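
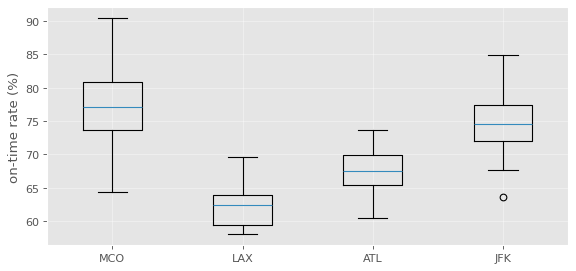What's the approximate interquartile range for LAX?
Q3 ≈ 64, Q1 ≈ 60; IQR ≈ 4.

≈ 4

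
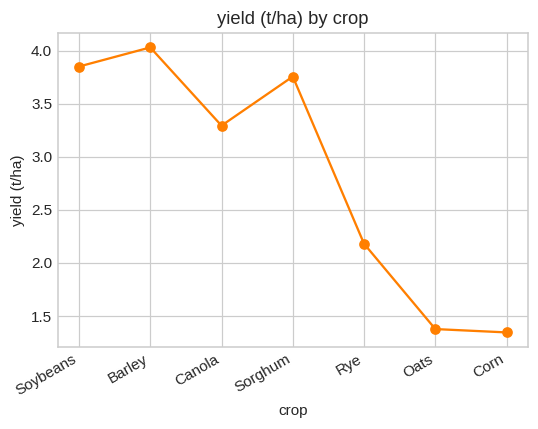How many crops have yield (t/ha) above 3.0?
4

Above 3.0: Soybeans, Barley, Canola, Sorghum.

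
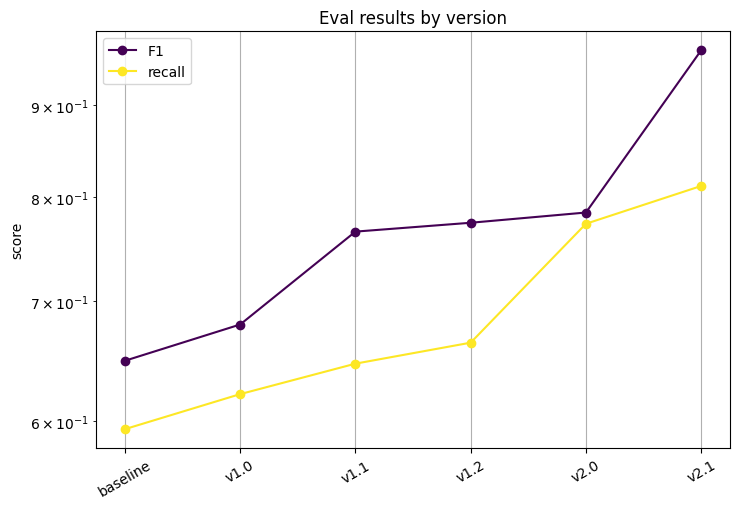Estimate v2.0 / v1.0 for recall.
≈ 1.25×

v2.0 ≈ 0.75, v1.0 ≈ 0.60; 0.75/0.60 ≈ 1.25.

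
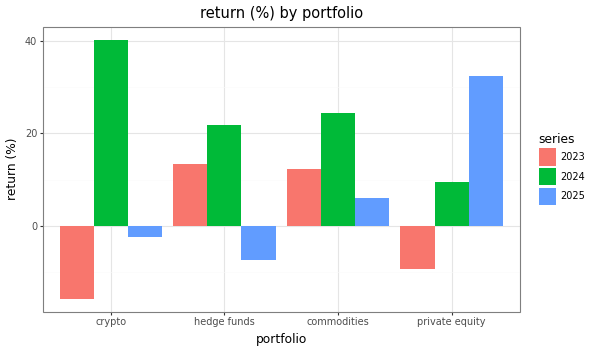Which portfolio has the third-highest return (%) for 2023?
Top 4 for 2023: hedge funds ≈ 15, commodities ≈ 10, private equity ≈ -10, crypto ≈ -15.

private equity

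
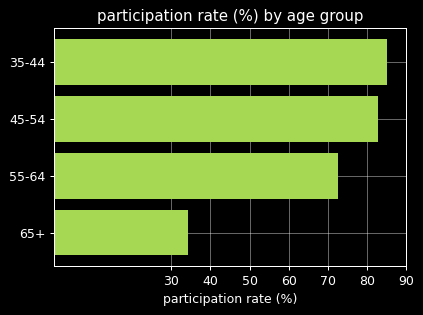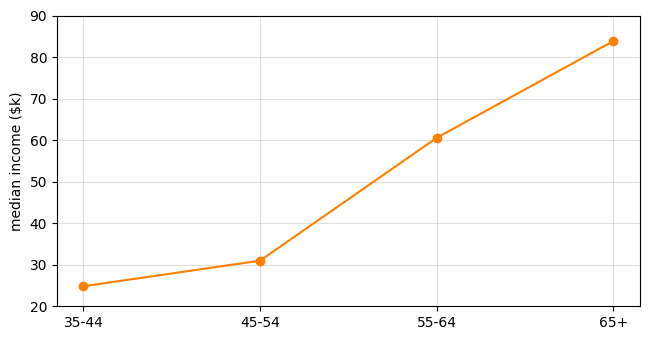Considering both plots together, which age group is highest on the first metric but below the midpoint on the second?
Chart 2 median median income ($k) ≈ 50; below-median age groups: 35-44, 45-54. Among those, 35-44 has the highest participation rate (%) (≈ 90).

35-44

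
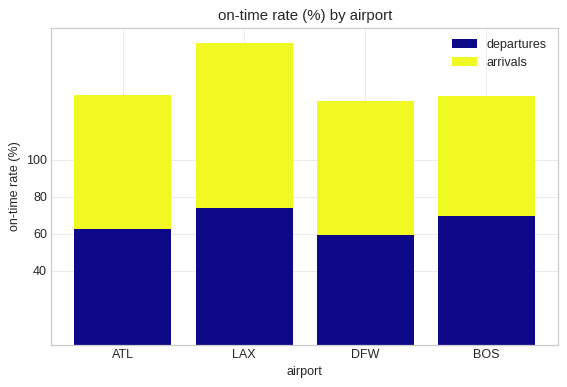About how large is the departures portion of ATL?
departures top ≈ 60, bottom ≈ 0; segment ≈ 60.

≈ 60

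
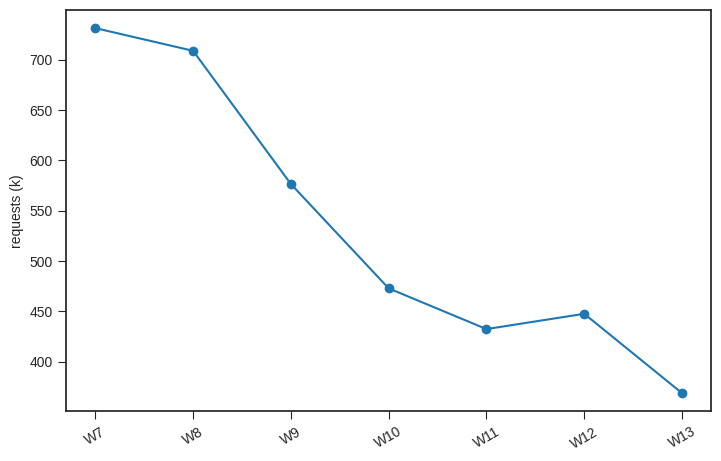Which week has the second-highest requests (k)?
Top 3: W7 ≈ 750, W8 ≈ 700, W9 ≈ 600.

W8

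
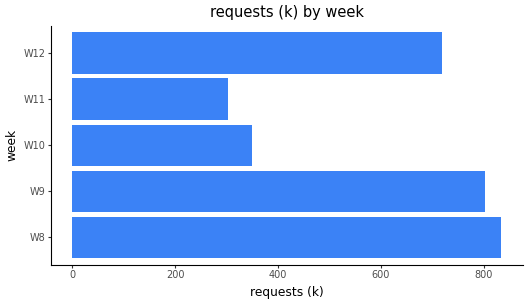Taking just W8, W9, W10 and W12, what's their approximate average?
(800 + 800 + 300 + 700) / 4 ≈ 650.

≈ 650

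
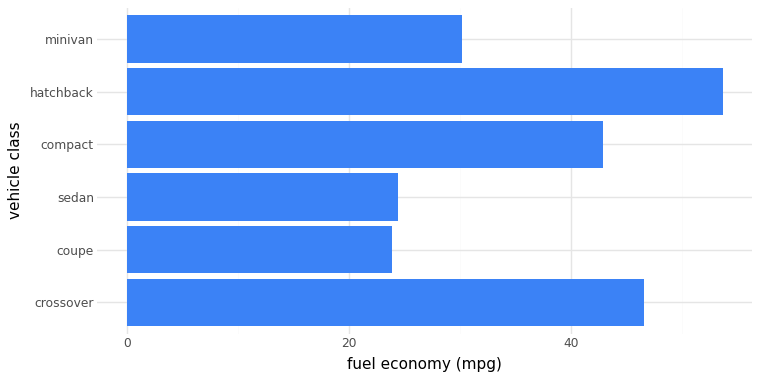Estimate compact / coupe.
compact ≈ 45, coupe ≈ 25; 45/25 ≈ 1.8.

≈ 1.8×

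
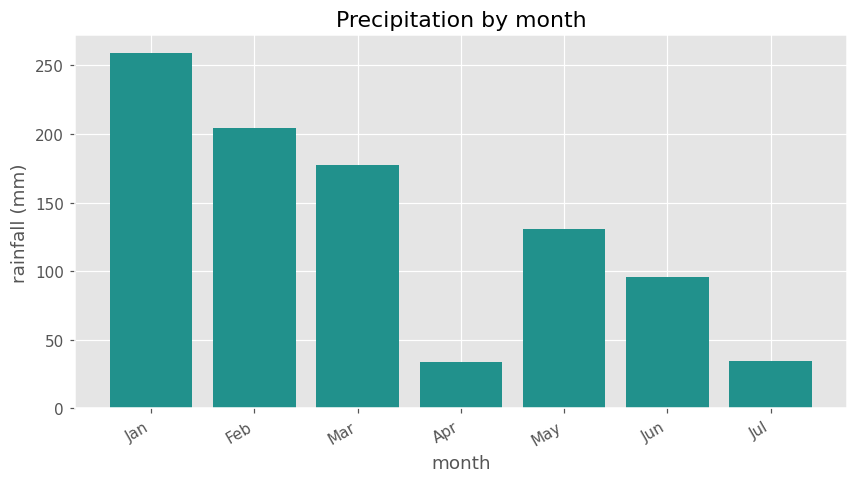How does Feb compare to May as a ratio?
≈ 1.6×

Feb ≈ 200, May ≈ 125; 200/125 ≈ 1.6.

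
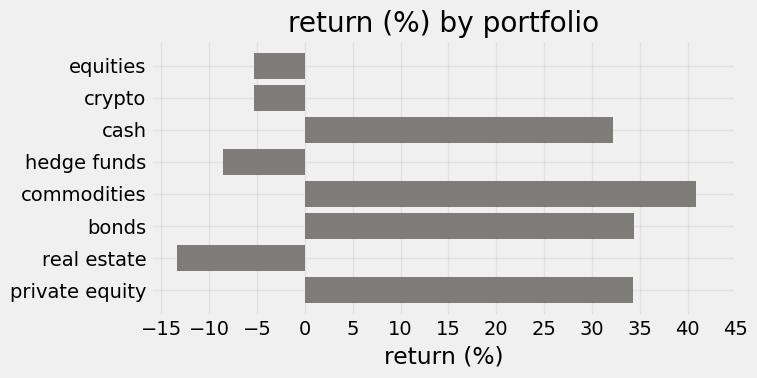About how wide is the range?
Max commodities ≈ 40, min real estate ≈ -15; range ≈ 55.

≈ 55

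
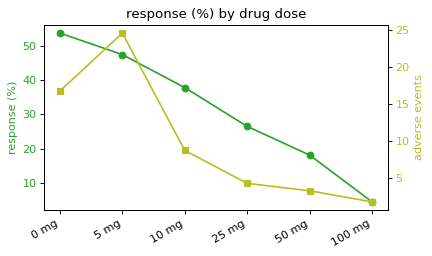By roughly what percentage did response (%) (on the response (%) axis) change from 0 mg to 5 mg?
≈ -9.1%

0 mg ≈ 55, 5 mg ≈ 50; (50 − 55) / 55 ≈ -9.1%.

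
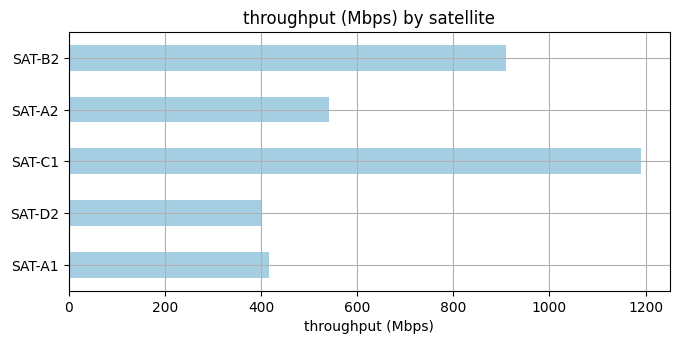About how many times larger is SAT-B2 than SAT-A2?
≈ 1.8×

SAT-B2 ≈ 900, SAT-A2 ≈ 500; 900/500 ≈ 1.8.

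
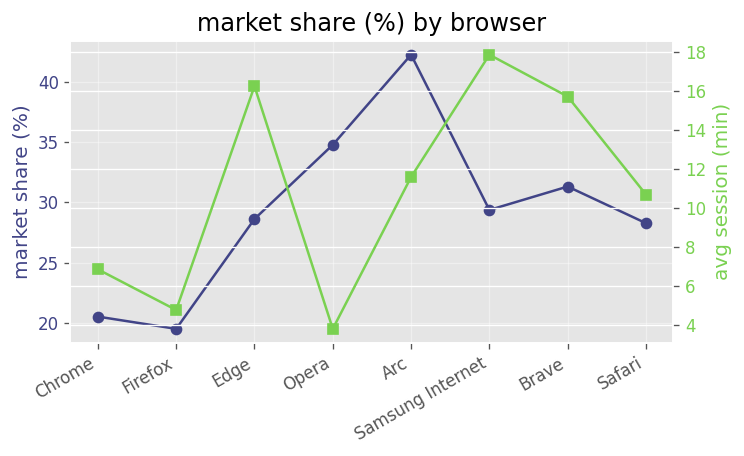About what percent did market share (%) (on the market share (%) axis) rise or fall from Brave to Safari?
Brave ≈ 32, Safari ≈ 28; (28 − 32) / 32 ≈ -12.5%.

≈ -12.5%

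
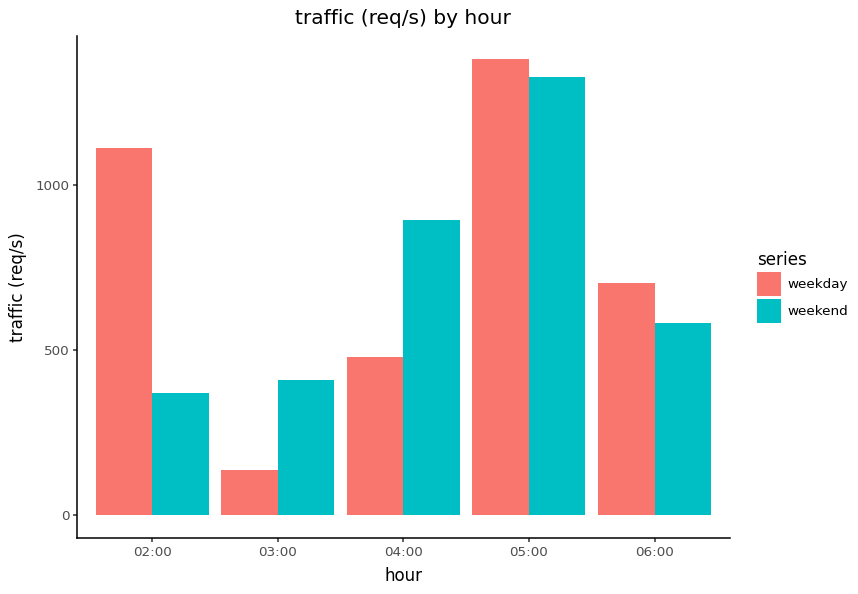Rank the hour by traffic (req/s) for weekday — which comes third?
Top 4 for weekday: 05:00 ≈ 1400, 02:00 ≈ 1200, 06:00 ≈ 800, 04:00 ≈ 400.

06:00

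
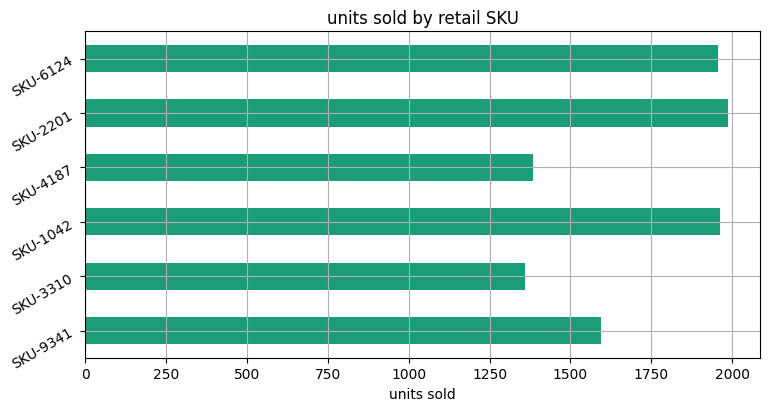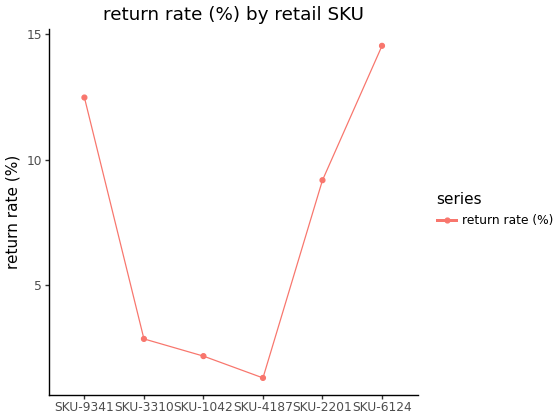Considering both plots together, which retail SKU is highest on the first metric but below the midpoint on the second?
SKU-1042

Chart 2 median return rate (%) ≈ 6; below-median retail SKUs: SKU-3310, SKU-1042, SKU-4187. Among those, SKU-1042 has the highest units sold (≈ 2000).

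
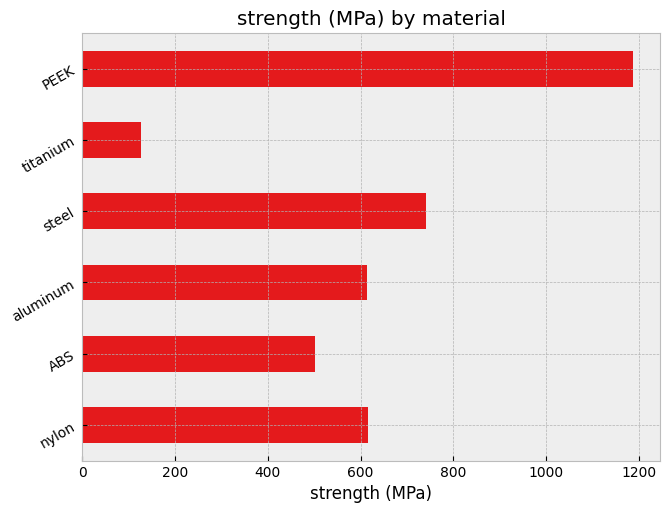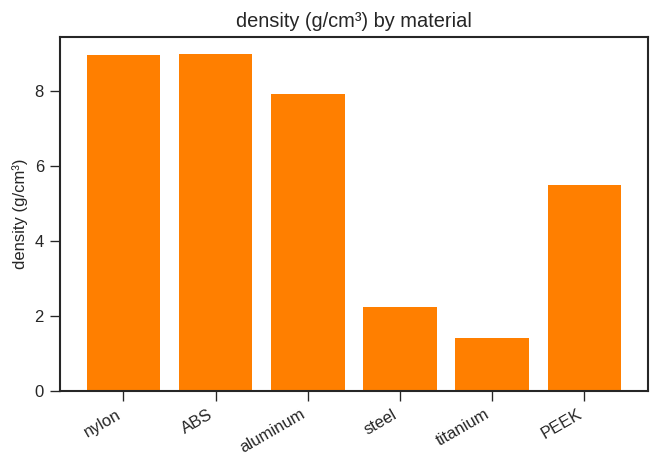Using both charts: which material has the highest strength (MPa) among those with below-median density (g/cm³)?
PEEK

Chart 2 median density (g/cm³) ≈ 7; below-median materials: steel, titanium, PEEK. Among those, PEEK has the highest strength (MPa) (≈ 1200).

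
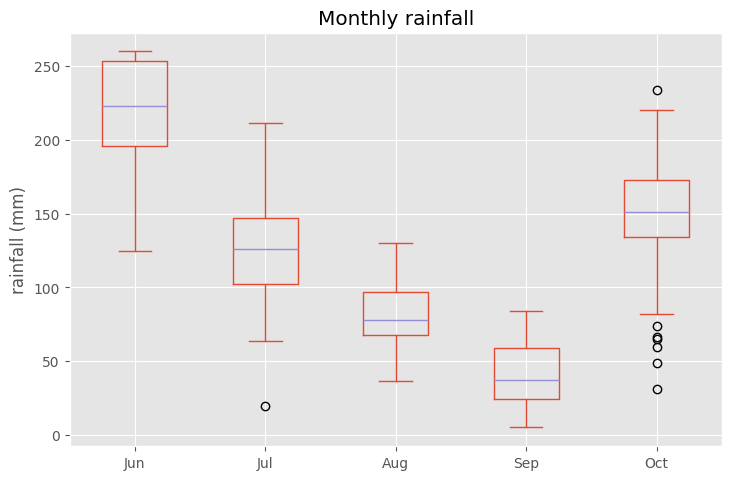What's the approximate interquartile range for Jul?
Q3 ≈ 140, Q1 ≈ 100; IQR ≈ 40.

≈ 40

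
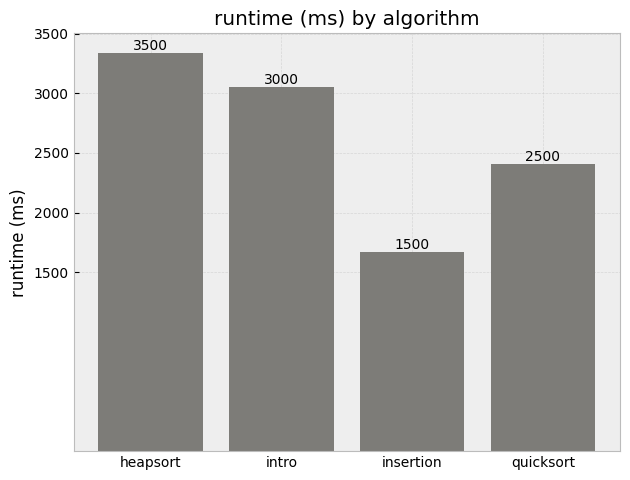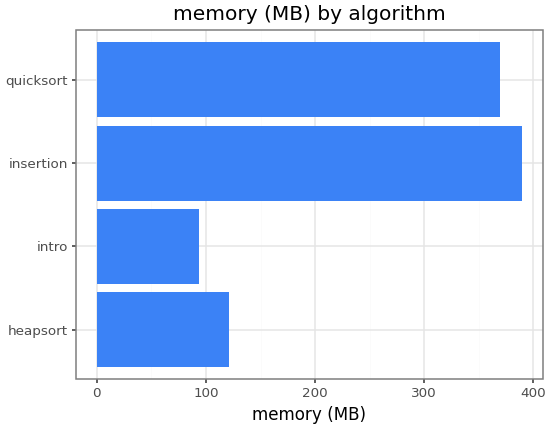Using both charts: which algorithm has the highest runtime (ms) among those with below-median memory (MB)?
Chart 2 median memory (MB) ≈ 250; below-median algorithms: heapsort, intro. Among those, heapsort has the highest runtime (ms) (≈ 3500).

heapsort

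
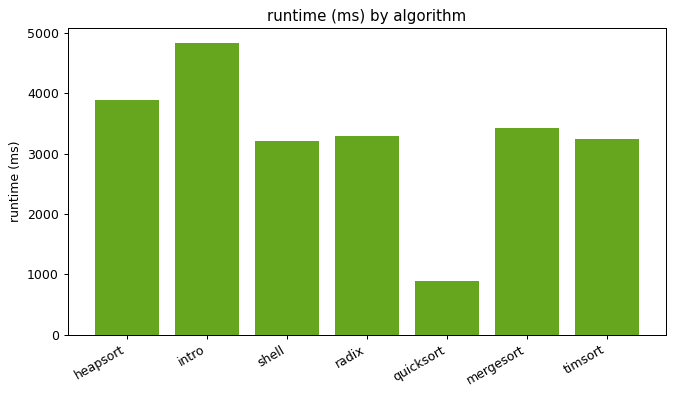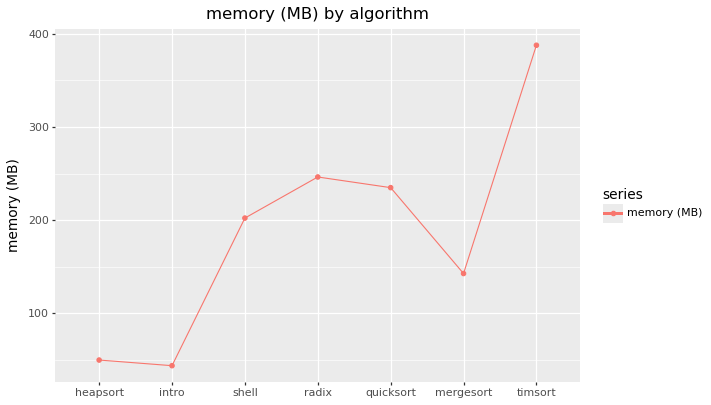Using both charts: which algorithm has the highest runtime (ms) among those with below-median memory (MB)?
Chart 2 median memory (MB) ≈ 200; below-median algorithms: heapsort, intro, mergesort. Among those, intro has the highest runtime (ms) (≈ 5000).

intro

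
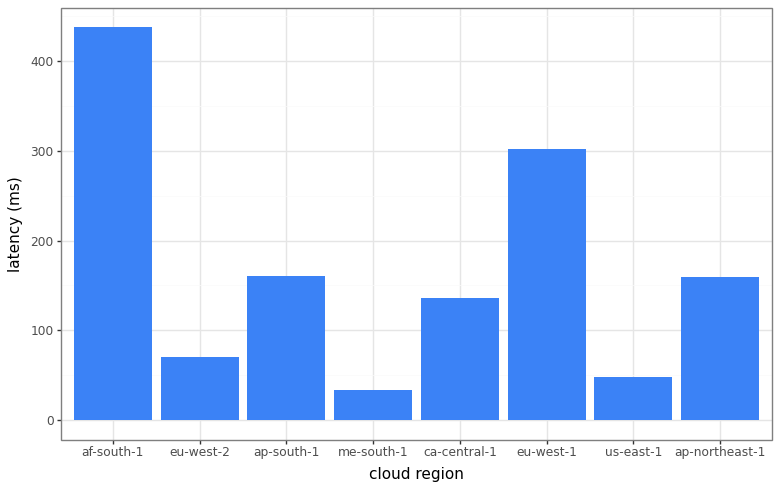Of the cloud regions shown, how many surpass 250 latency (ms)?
2

Above 250: af-south-1, eu-west-1.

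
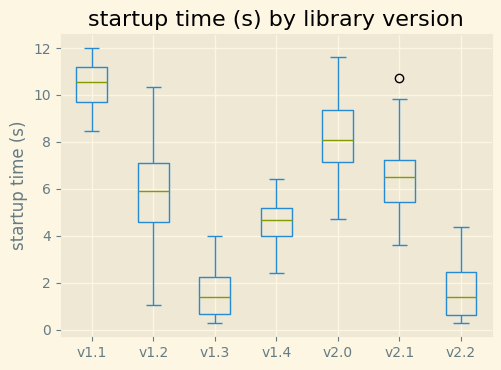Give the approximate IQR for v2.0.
Q3 ≈ 9, Q1 ≈ 7; IQR ≈ 2.

≈ 2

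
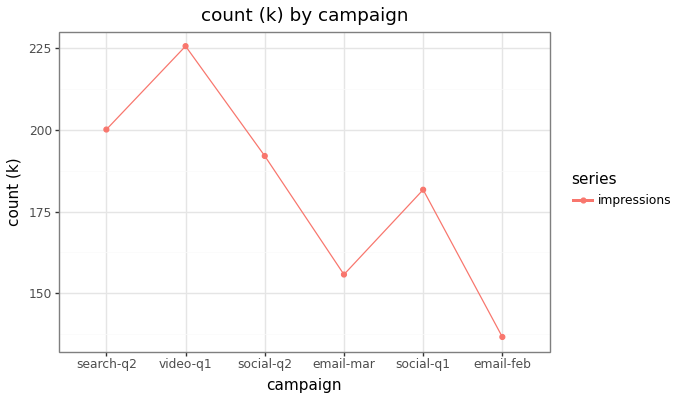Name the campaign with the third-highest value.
Top 4: video-q1 ≈ 230, search-q2 ≈ 200, social-q2 ≈ 190, social-q1 ≈ 180.

social-q2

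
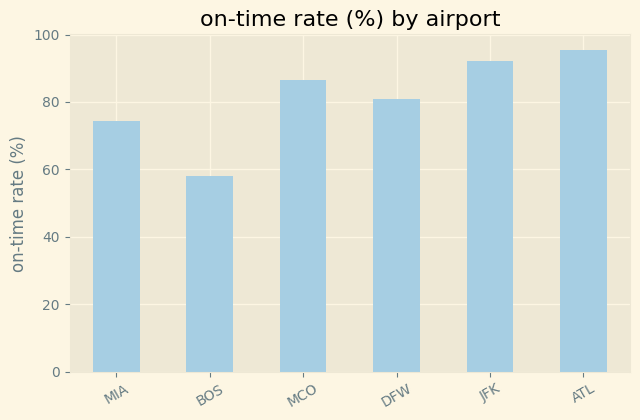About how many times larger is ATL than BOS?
≈ 1.67×

ATL ≈ 100, BOS ≈ 60; 100/60 ≈ 1.67.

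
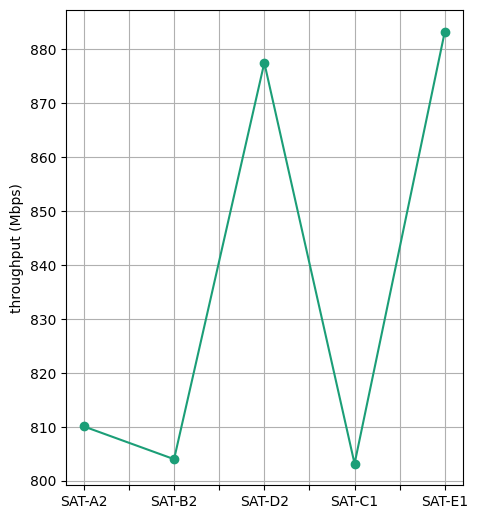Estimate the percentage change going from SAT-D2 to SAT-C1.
≈ -9.1%

SAT-D2 ≈ 880, SAT-C1 ≈ 800; (800 − 880) / 880 ≈ -9.1%.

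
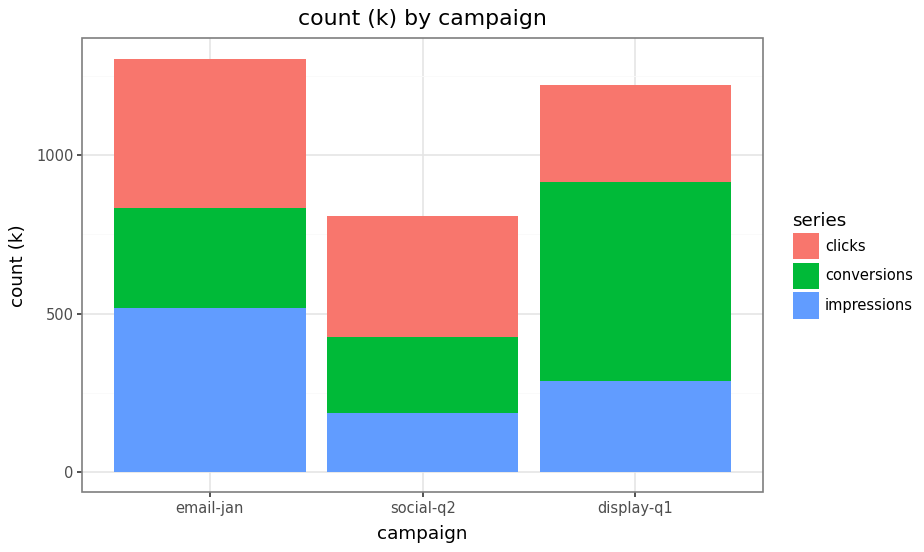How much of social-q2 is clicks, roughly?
clicks top ≈ 800, bottom ≈ 400; segment ≈ 400.

≈ 400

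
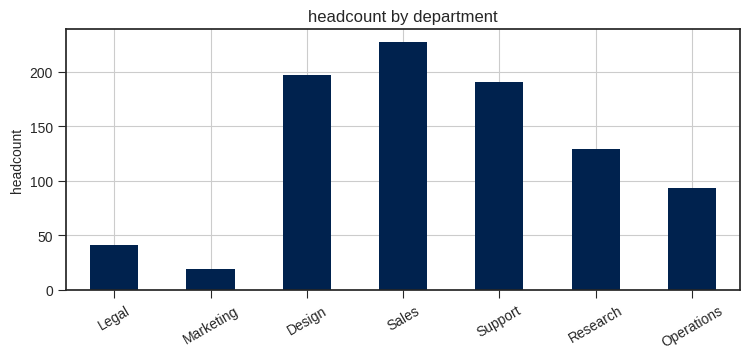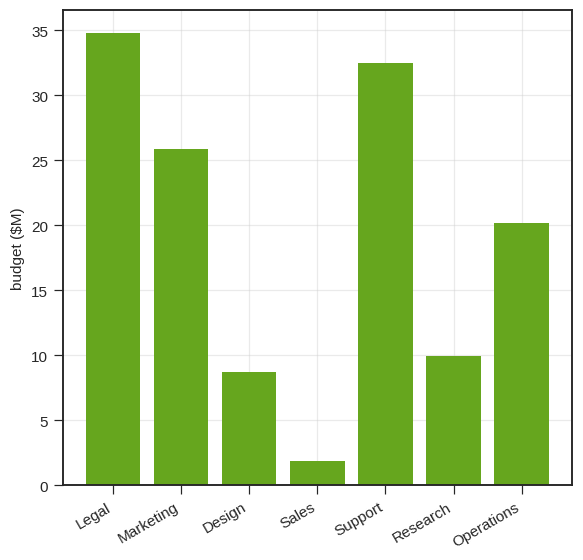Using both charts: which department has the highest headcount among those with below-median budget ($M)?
Chart 2 median budget ($M) ≈ 20; below-median departments: Design, Sales, Research. Among those, Sales has the highest headcount (≈ 225).

Sales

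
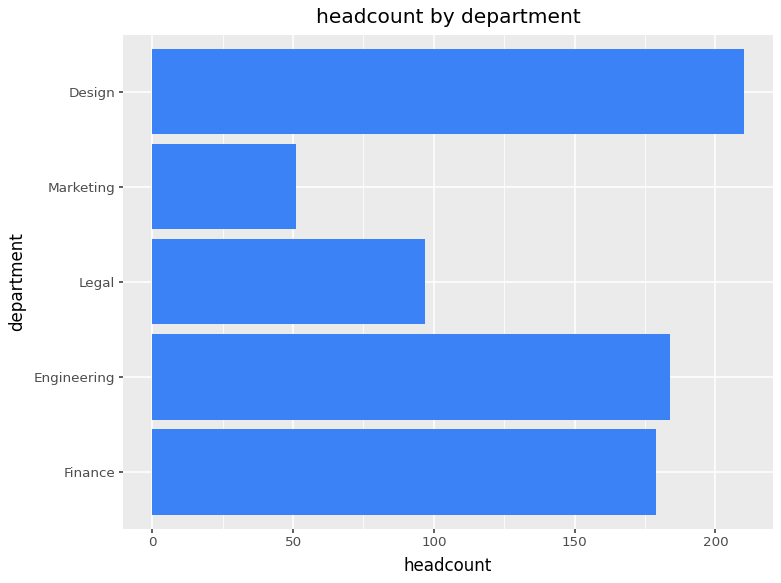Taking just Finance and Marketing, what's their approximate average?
(180 + 60) / 2 ≈ 120.

≈ 120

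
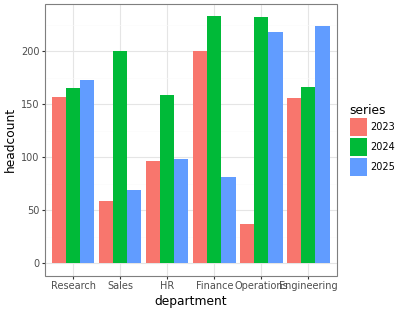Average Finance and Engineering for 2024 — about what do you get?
≈ 200

(240 + 160) / 2 ≈ 200.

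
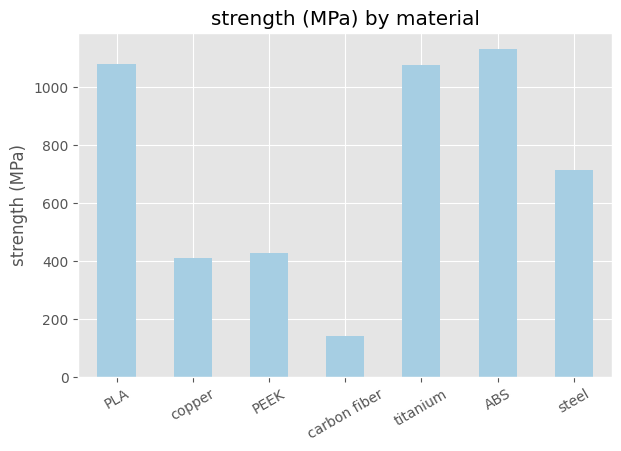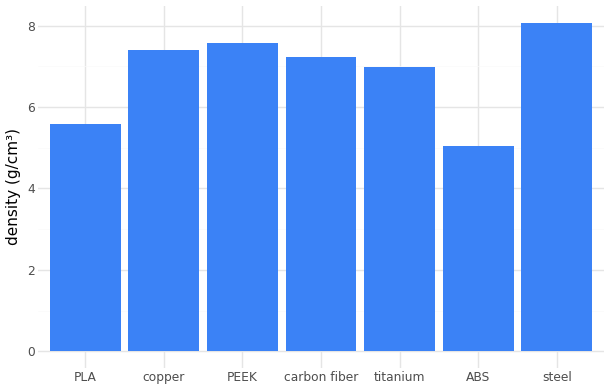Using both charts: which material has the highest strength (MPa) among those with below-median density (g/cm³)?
Chart 2 median density (g/cm³) ≈ 7; below-median materials: PLA, titanium, ABS. Among those, ABS has the highest strength (MPa) (≈ 1200).

ABS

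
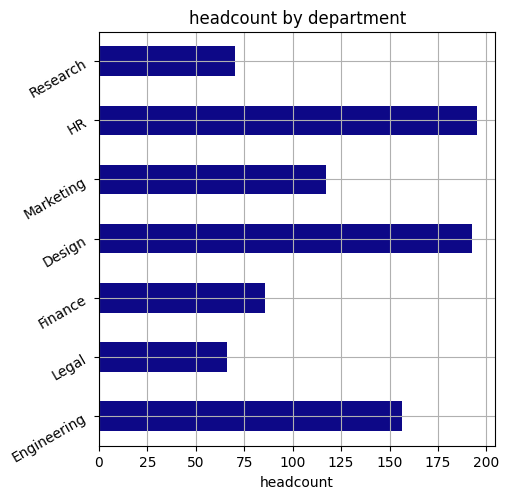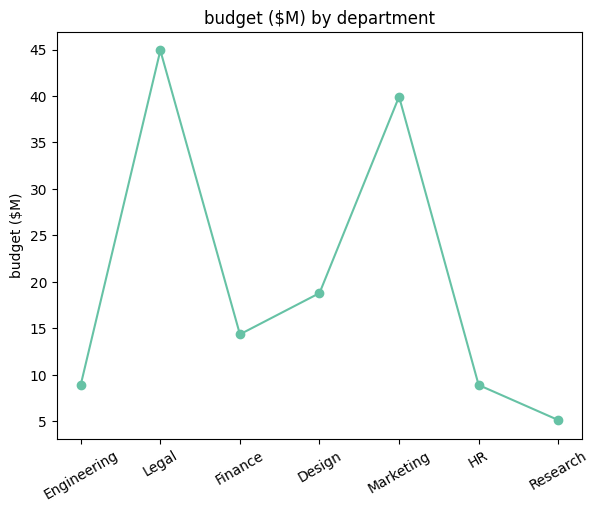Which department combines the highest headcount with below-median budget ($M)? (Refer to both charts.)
Chart 2 median budget ($M) ≈ 15; below-median departments: Engineering, HR, Research. Among those, HR has the highest headcount (≈ 200).

HR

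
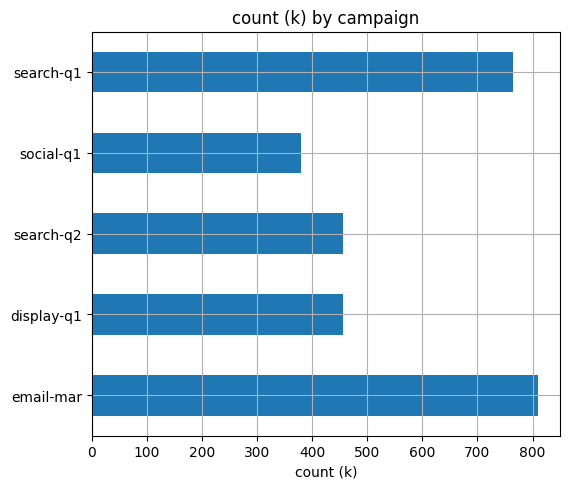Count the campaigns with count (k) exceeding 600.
2

Above 600: email-mar, search-q1.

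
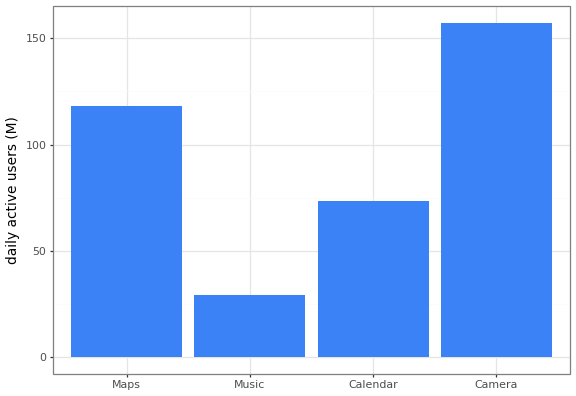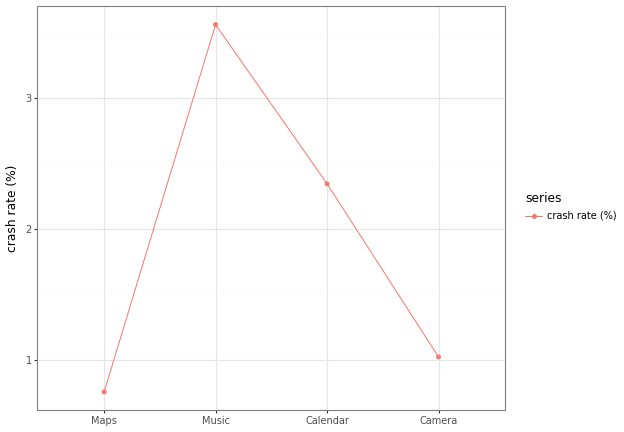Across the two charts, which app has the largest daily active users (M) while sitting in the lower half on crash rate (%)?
Chart 2 median crash rate (%) ≈ 1.5; below-median apps: Maps, Camera. Among those, Camera has the highest daily active users (M) (≈ 160).

Camera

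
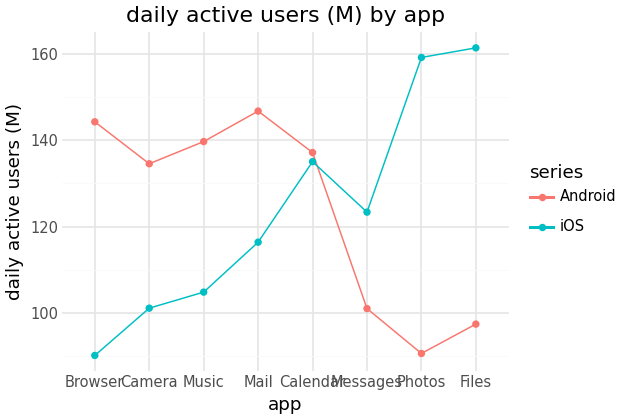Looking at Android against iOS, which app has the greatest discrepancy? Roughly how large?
Photos, ≈ 70 M

Photos: Android ≈ 90, iOS ≈ 160 → gap ≈ 70. Next-largest (Files) is only ≈ 60.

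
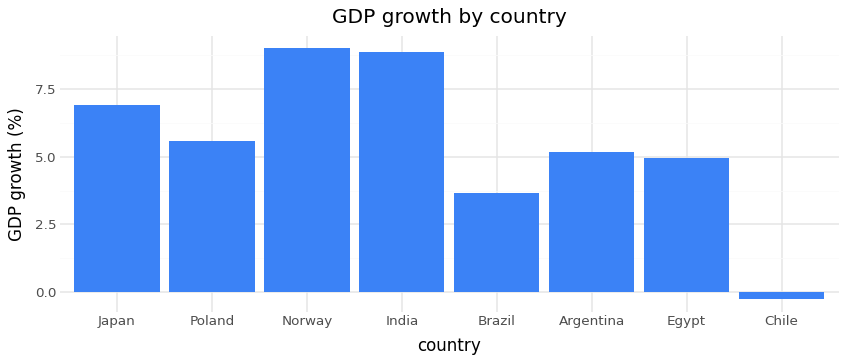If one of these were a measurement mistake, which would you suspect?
Chile ≈ 0; the rest sit between ≈ 4 and ≈ 9.

Chile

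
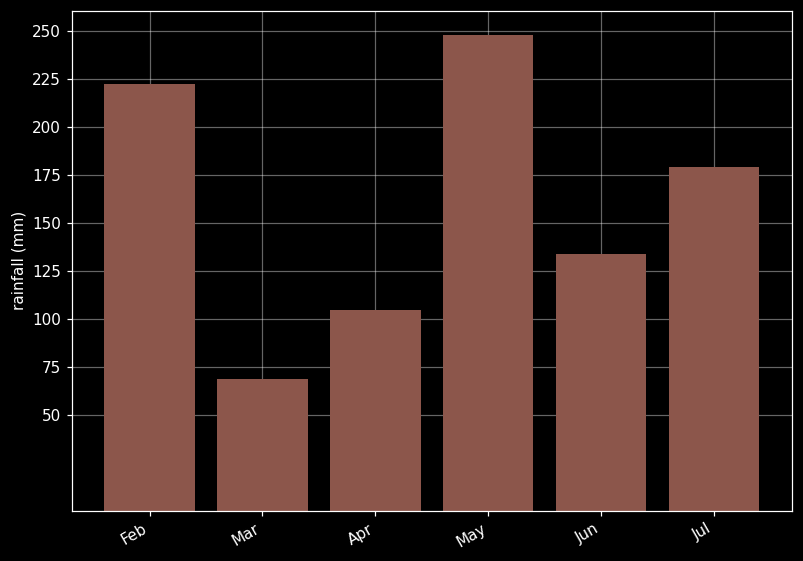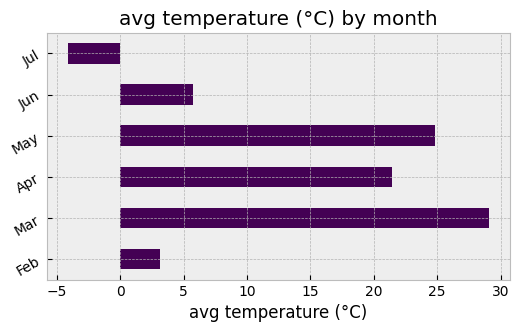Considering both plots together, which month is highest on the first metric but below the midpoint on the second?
Feb

Chart 2 median avg temperature (°C) ≈ 15; below-median months: Feb, Jun, Jul. Among those, Feb has the highest rainfall (mm) (≈ 225).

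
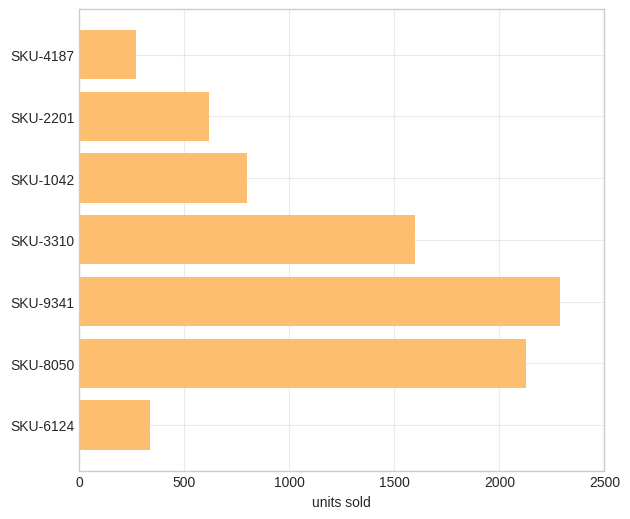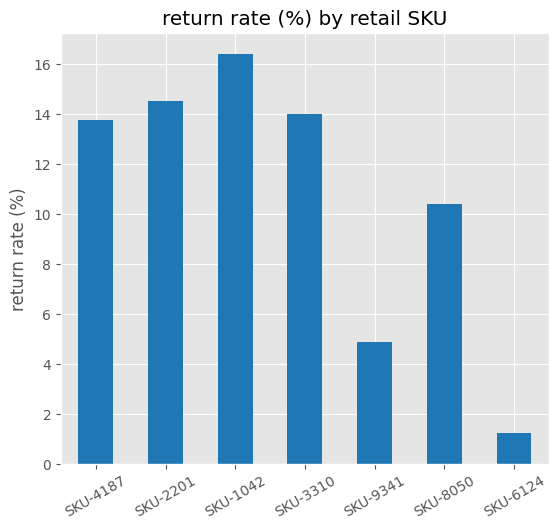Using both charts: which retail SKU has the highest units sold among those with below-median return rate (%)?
Chart 2 median return rate (%) ≈ 14; below-median retail SKUs: SKU-9341, SKU-8050, SKU-6124. Among those, SKU-9341 has the highest units sold (≈ 2500).

SKU-9341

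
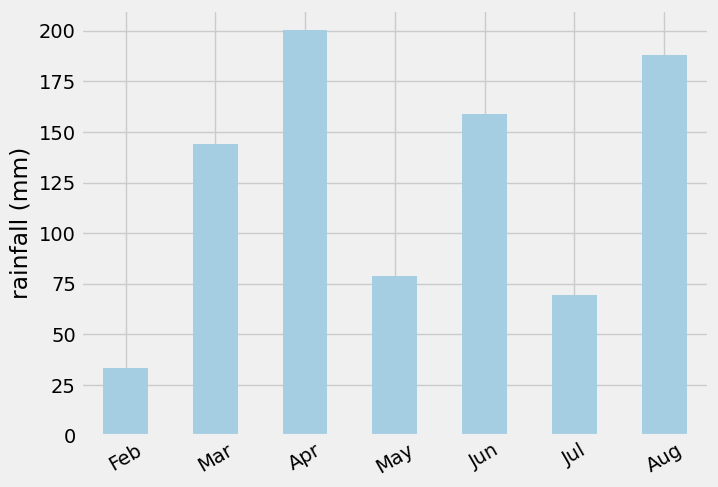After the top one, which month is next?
Top 3: Apr ≈ 200, Aug ≈ 180, Jun ≈ 160.

Aug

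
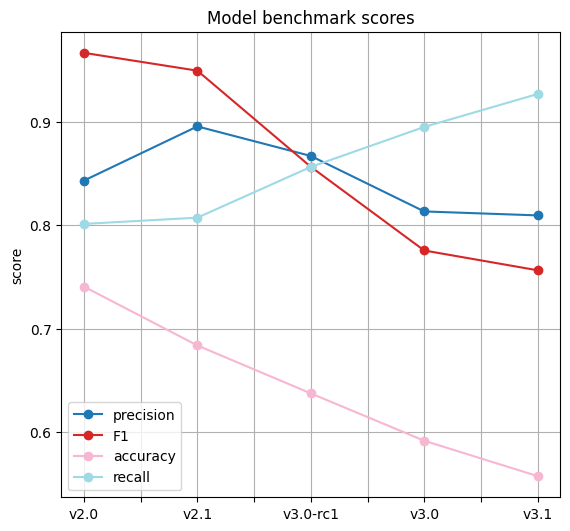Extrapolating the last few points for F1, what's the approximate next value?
Last three: 0.85, 0.80, 0.75 → slope ≈ -0.05/step → next ≈ 0.7.

≈ 0.7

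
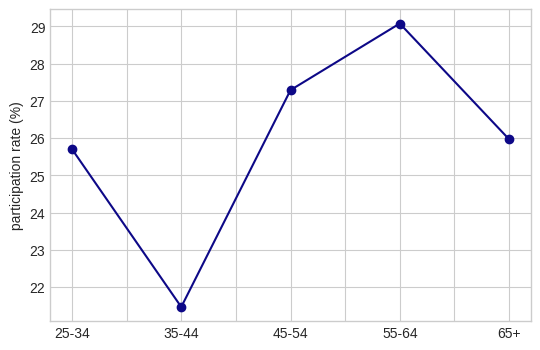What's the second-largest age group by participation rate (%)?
45-54

Top 3: 55-64 ≈ 29, 45-54 ≈ 27, 65+ ≈ 26.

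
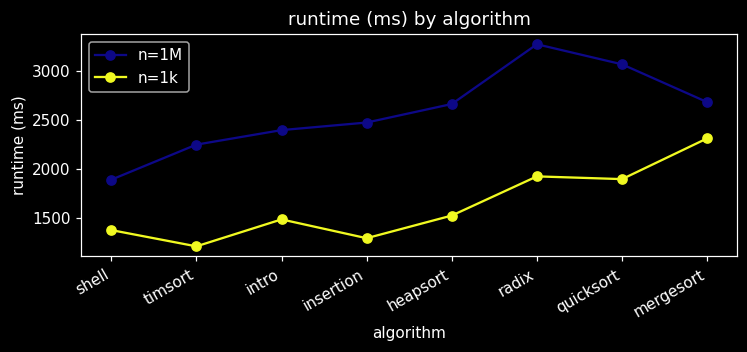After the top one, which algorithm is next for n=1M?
quicksort

Top 3 for n=1M: radix ≈ 3200, quicksort ≈ 3000, mergesort ≈ 2600.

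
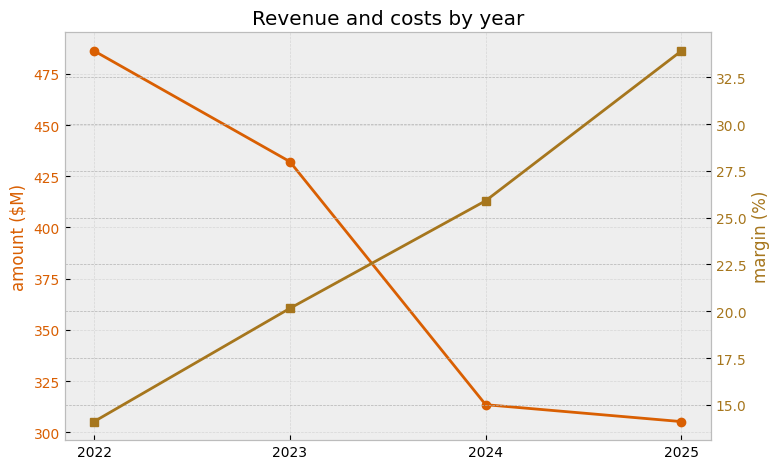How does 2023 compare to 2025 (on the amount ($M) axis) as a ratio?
2023 ≈ 440, 2025 ≈ 300; 440/300 ≈ 1.47.

≈ 1.47×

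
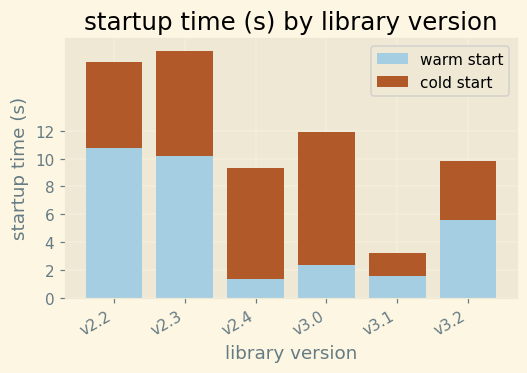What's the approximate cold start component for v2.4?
≈ 8

cold start top ≈ 10, bottom ≈ 2; segment ≈ 8.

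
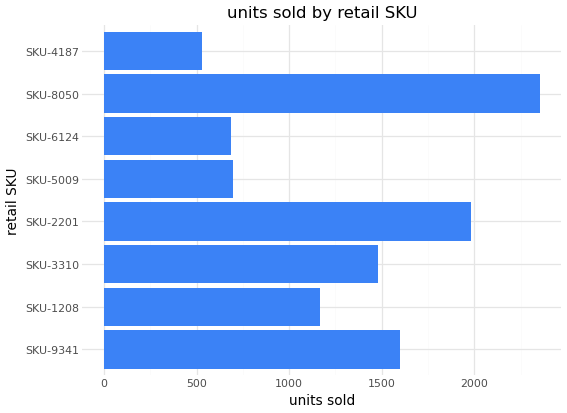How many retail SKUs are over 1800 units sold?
Above 1800: SKU-2201, SKU-8050.

2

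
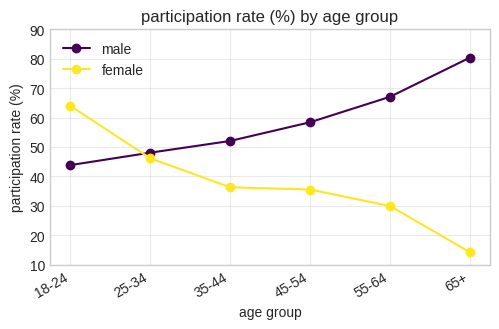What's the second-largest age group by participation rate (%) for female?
25-34

Top 3 for female: 18-24 ≈ 60, 25-34 ≈ 50, 35-44 ≈ 40.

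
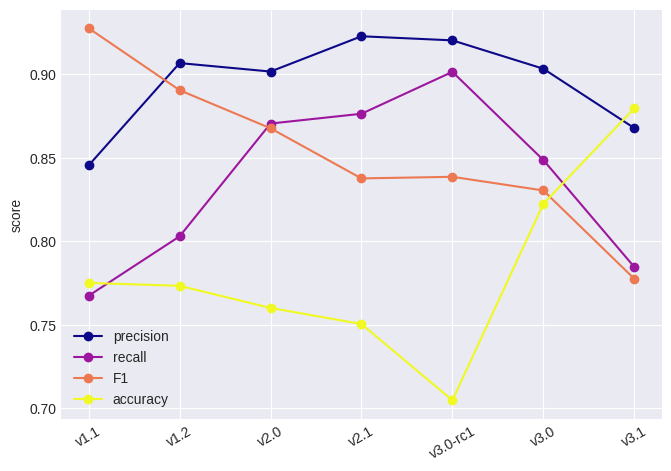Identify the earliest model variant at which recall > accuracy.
v1.1: recall ≈ 0.76 vs accuracy ≈ 0.78 (not yet); v1.2: recall ≈ 0.80 vs accuracy ≈ 0.78 (first crossover).

v1.2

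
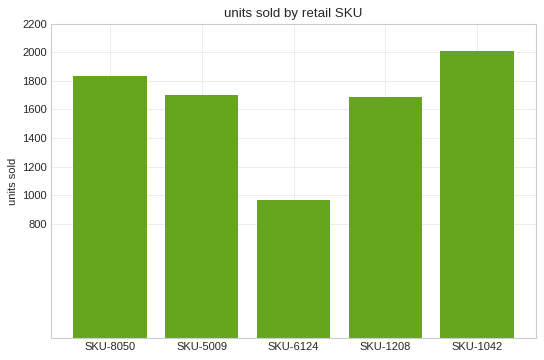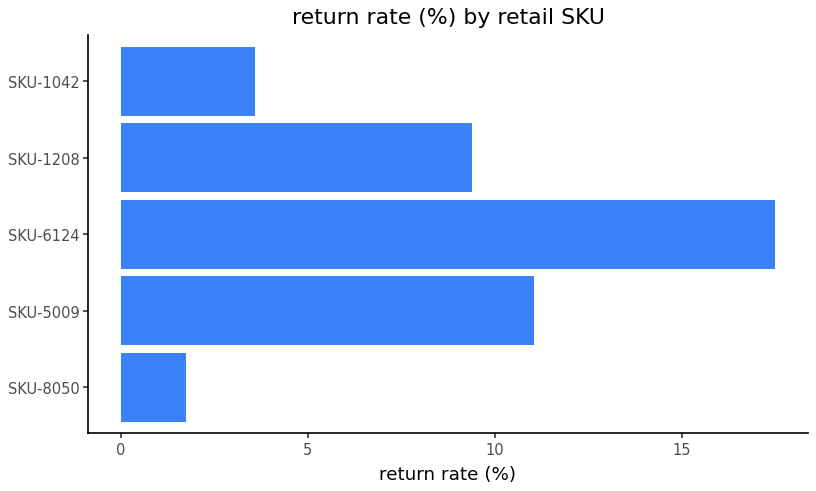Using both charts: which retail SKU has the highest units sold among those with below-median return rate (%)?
Chart 2 median return rate (%) ≈ 10; below-median retail SKUs: SKU-8050, SKU-1042. Among those, SKU-1042 has the highest units sold (≈ 2000).

SKU-1042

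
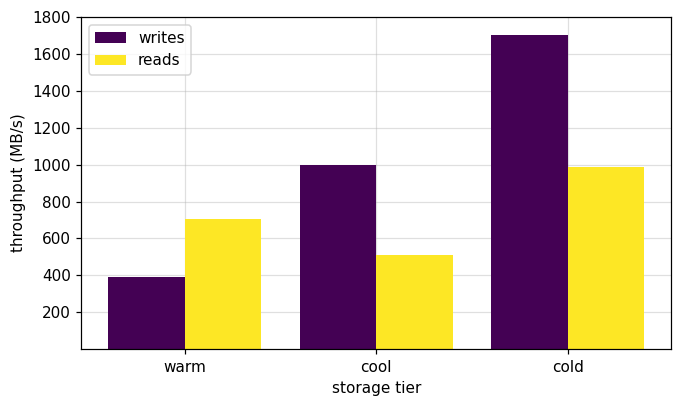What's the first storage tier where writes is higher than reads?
cool

warm: writes ≈ 400 vs reads ≈ 800 (not yet); cool: writes ≈ 1000 vs reads ≈ 600 (first crossover).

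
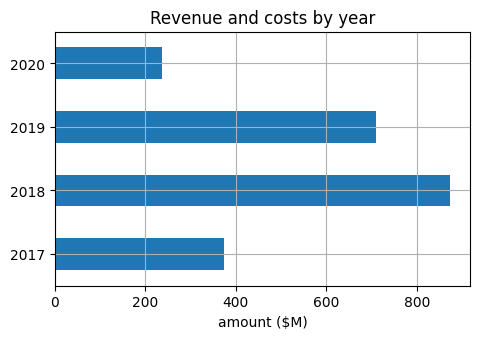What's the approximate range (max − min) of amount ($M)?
≈ 700

Max 2018 ≈ 900, min 2020 ≈ 200; range ≈ 700.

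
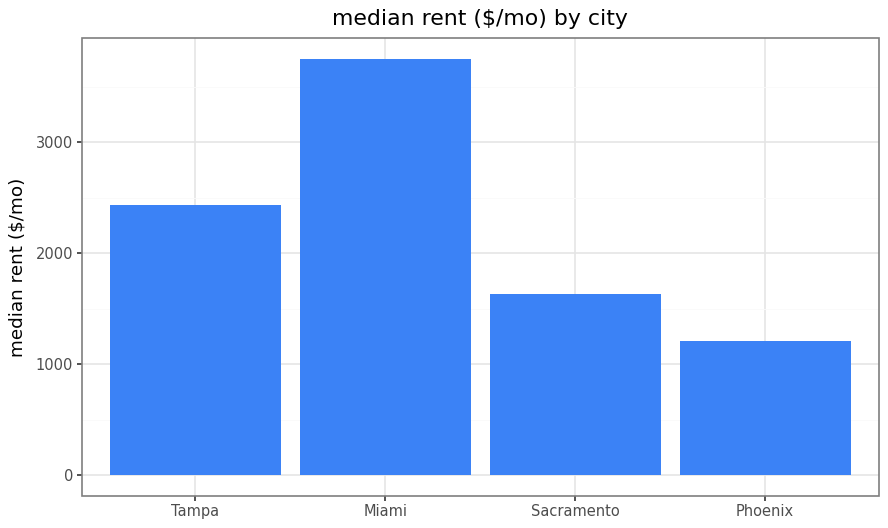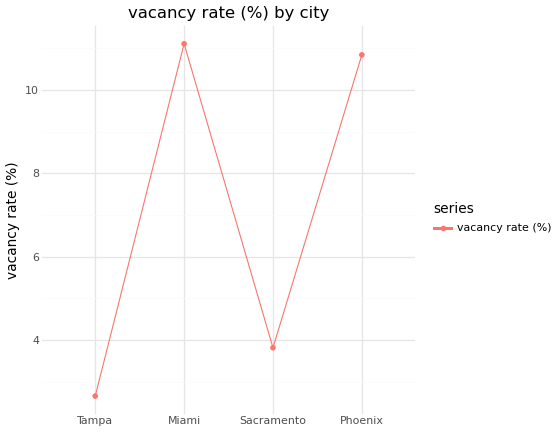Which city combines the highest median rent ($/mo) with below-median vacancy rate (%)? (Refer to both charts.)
Chart 2 median vacancy rate (%) ≈ 8; below-median cities: Tampa, Sacramento. Among those, Tampa has the highest median rent ($/mo) (≈ 2500).

Tampa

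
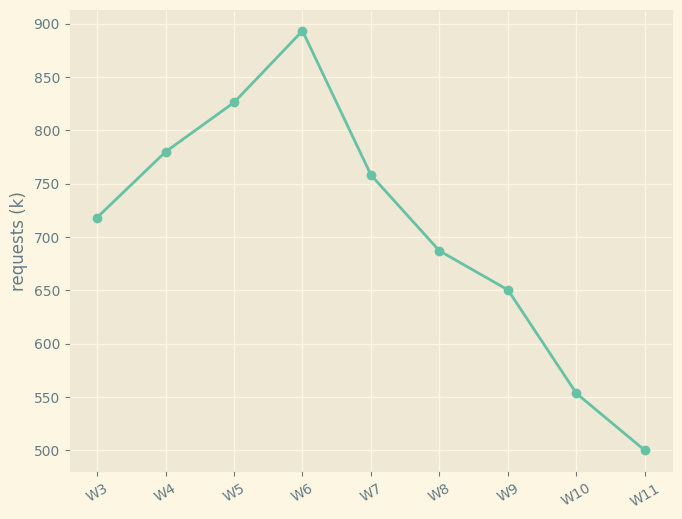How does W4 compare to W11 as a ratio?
W4 ≈ 800, W11 ≈ 500; 800/500 ≈ 1.6.

≈ 1.6×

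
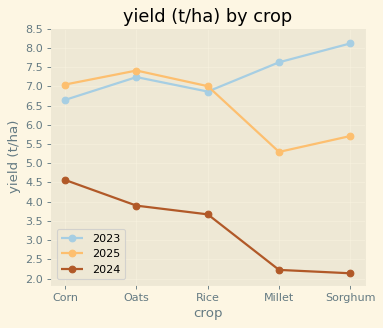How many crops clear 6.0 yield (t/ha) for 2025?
Above 6.0: Corn, Oats, Rice.

3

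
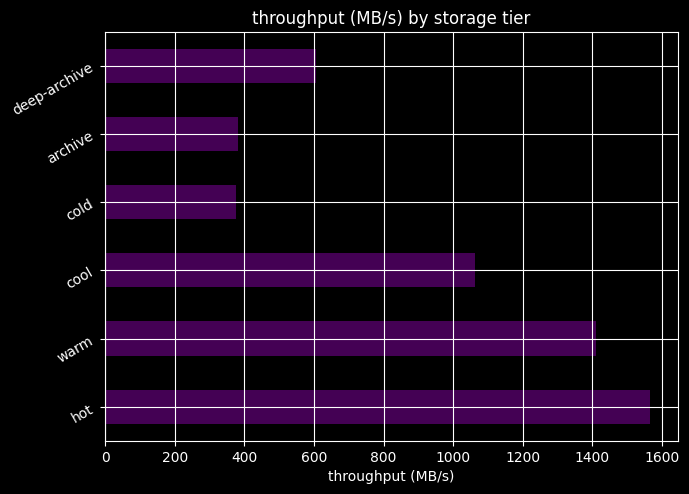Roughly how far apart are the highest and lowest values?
Max hot ≈ 1600, min cold ≈ 400; range ≈ 1200.

≈ 1200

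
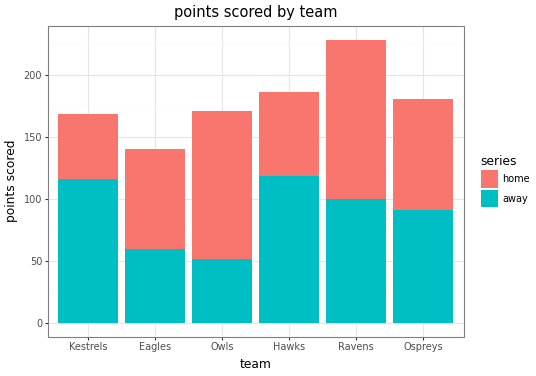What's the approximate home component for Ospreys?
≈ 80

home top ≈ 180, bottom ≈ 100; segment ≈ 80.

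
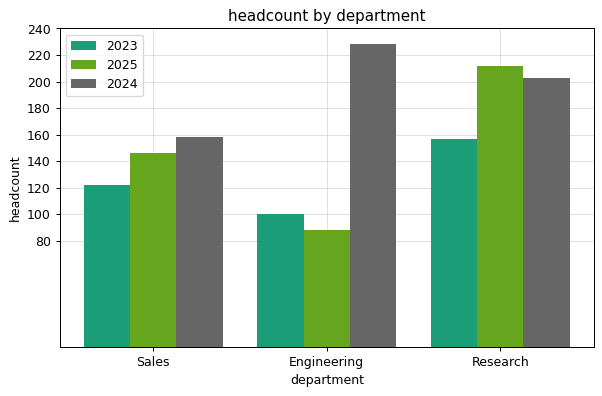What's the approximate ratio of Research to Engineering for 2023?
≈ 1.6×

Research ≈ 160, Engineering ≈ 100; 160/100 ≈ 1.6.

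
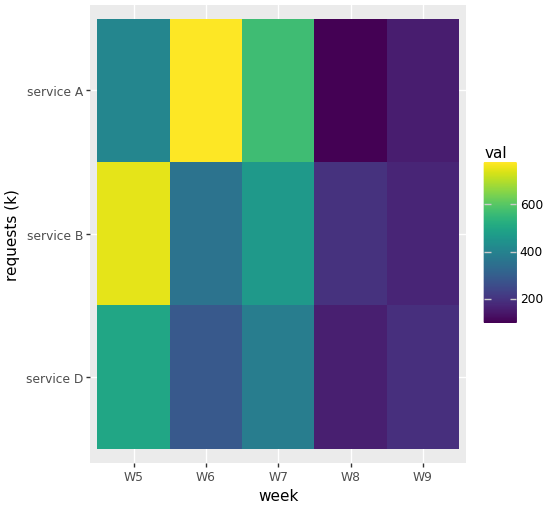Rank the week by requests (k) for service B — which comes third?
Top 4 for service B: W5 ≈ 800, W7 ≈ 500, W6 ≈ 400, W8 ≈ 200.

W6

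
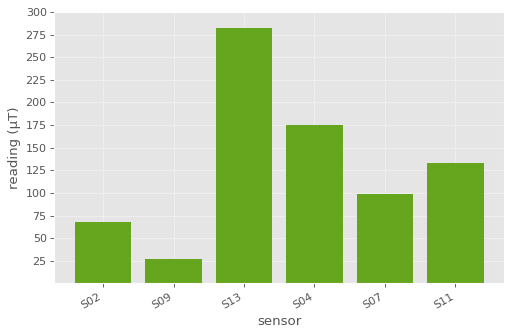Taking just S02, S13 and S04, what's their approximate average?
(75 + 275 + 175) / 3 ≈ 175.

≈ 175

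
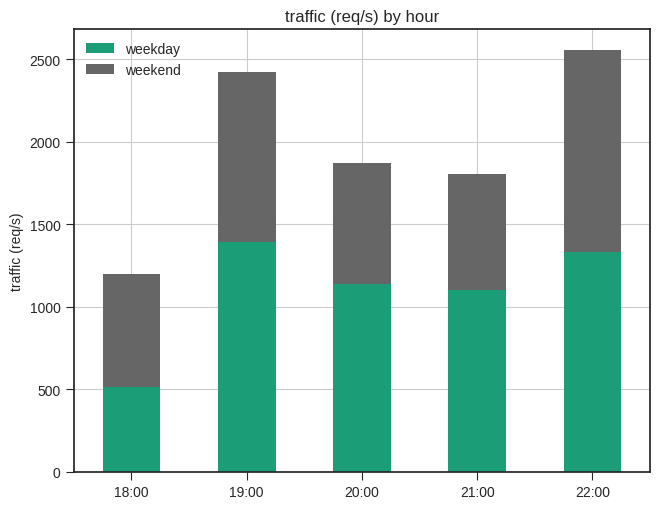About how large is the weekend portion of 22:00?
weekend top ≈ 2500, bottom ≈ 1500; segment ≈ 1000.

≈ 1000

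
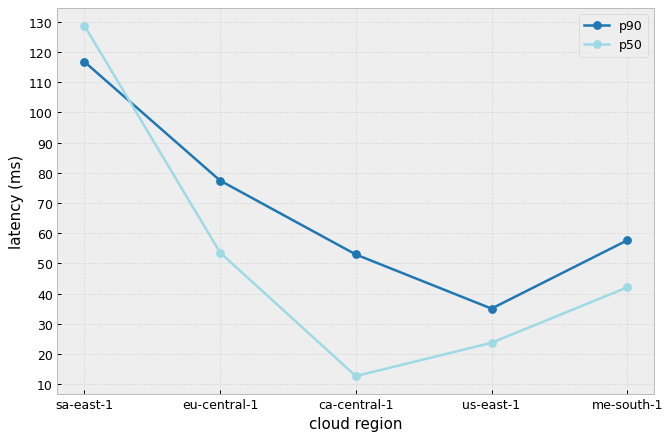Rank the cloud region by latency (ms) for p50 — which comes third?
Top 4 for p50: sa-east-1 ≈ 130, eu-central-1 ≈ 50, me-south-1 ≈ 40, us-east-1 ≈ 20.

me-south-1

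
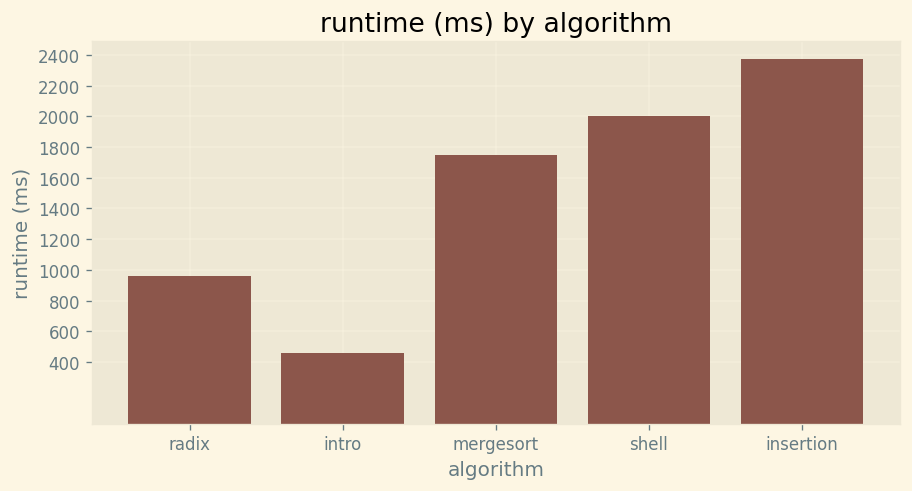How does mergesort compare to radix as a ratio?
mergesort ≈ 1800, radix ≈ 1000; 1800/1000 ≈ 1.8.

≈ 1.8×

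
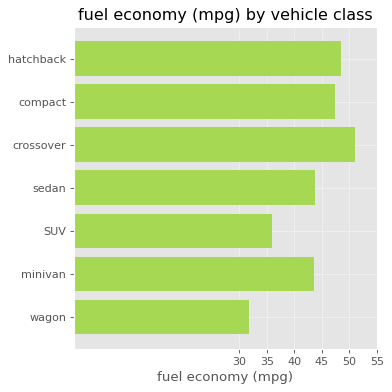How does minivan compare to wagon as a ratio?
≈ 1.5×

minivan ≈ 45, wagon ≈ 30; 45/30 ≈ 1.5.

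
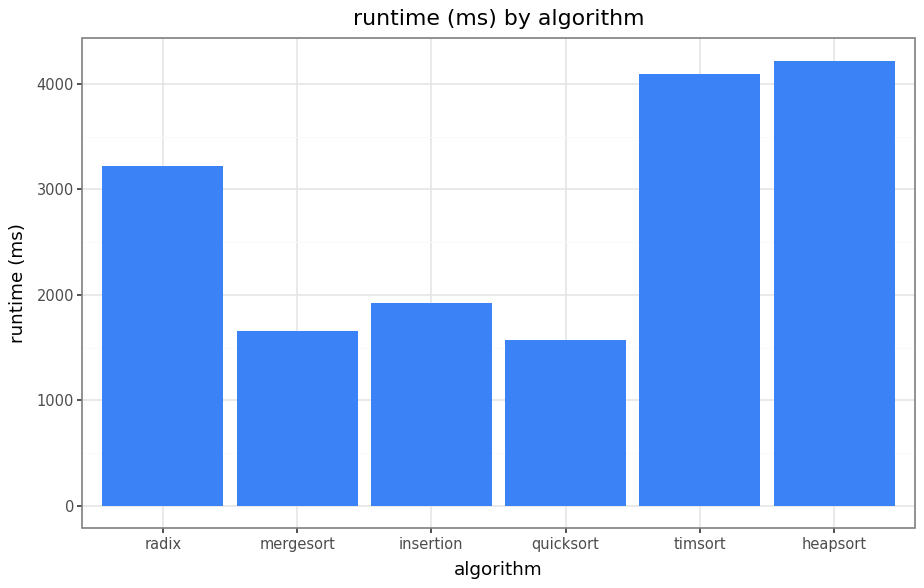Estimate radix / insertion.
≈ 1.5×

radix ≈ 3000, insertion ≈ 2000; 3000/2000 ≈ 1.5.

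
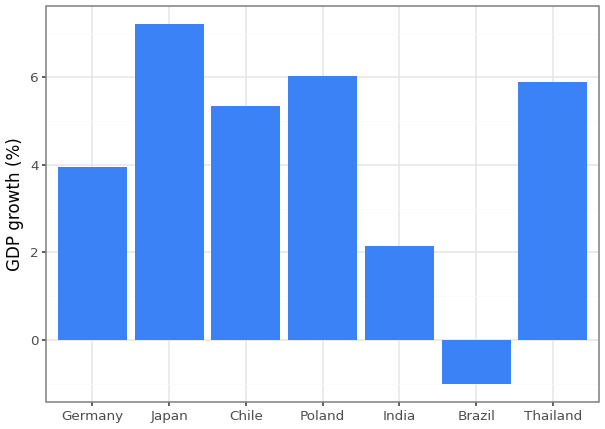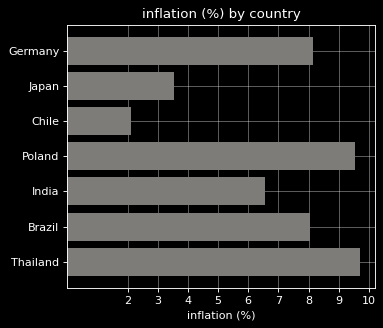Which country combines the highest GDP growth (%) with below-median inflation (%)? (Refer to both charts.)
Japan

Chart 2 median inflation (%) ≈ 8; below-median countries: Japan, Chile, India. Among those, Japan has the highest GDP growth (%) (≈ 7).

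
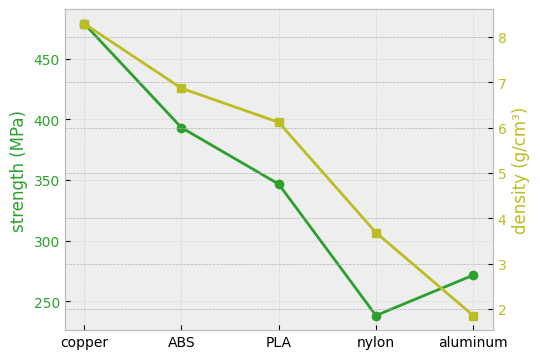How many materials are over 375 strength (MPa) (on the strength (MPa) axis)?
2

Above 375: copper, ABS.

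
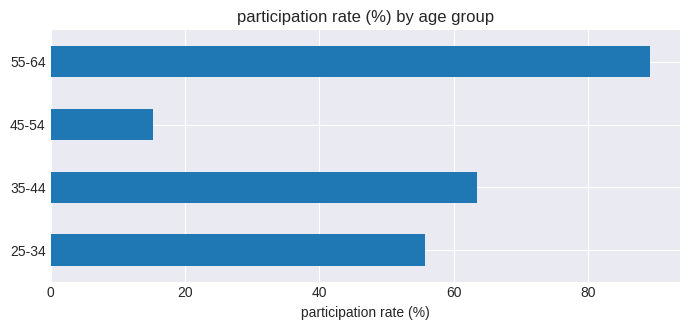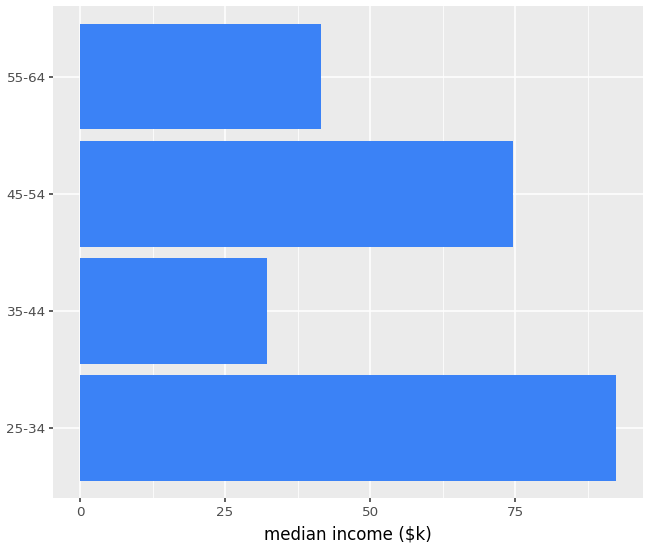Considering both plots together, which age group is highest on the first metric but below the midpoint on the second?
55-64

Chart 2 median median income ($k) ≈ 60; below-median age groups: 35-44, 55-64. Among those, 55-64 has the highest participation rate (%) (≈ 90).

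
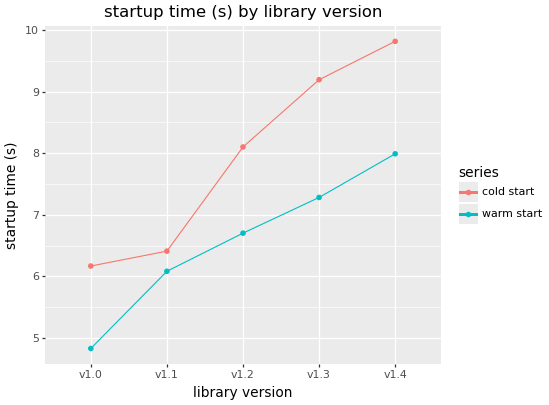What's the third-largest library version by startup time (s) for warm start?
v1.2

Top 4 for warm start: v1.4 ≈ 8.0, v1.3 ≈ 7.5, v1.2 ≈ 6.5, v1.1 ≈ 6.0.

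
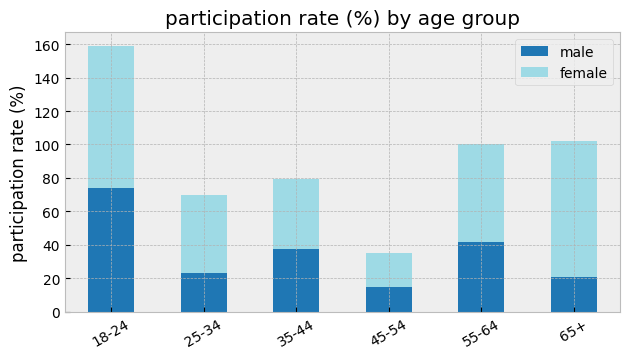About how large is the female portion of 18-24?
≈ 80

female top ≈ 160, bottom ≈ 80; segment ≈ 80.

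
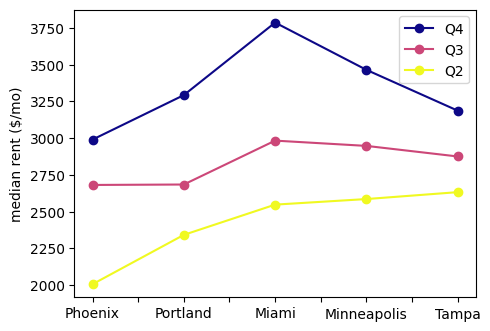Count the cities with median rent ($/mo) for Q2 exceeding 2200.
4

Above 2200: Portland, Miami, Minneapolis, Tampa.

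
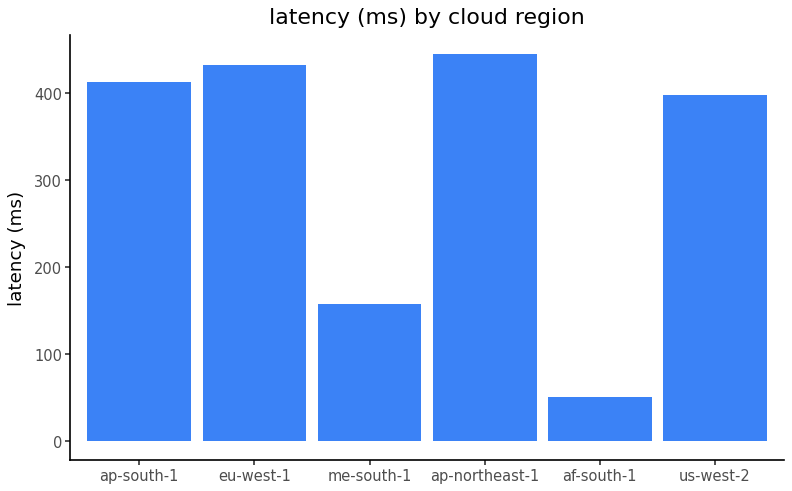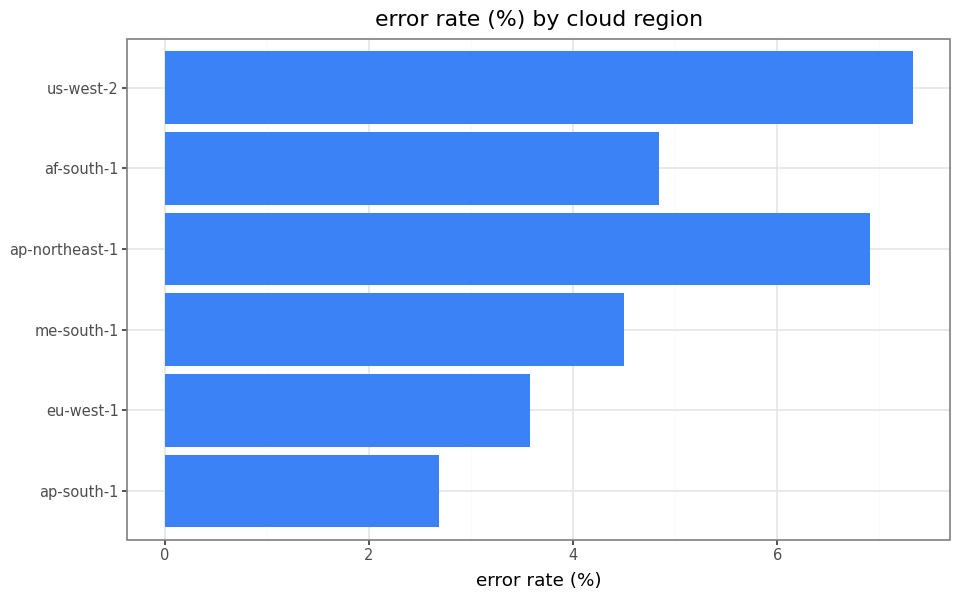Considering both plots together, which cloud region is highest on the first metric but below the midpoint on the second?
eu-west-1

Chart 2 median error rate (%) ≈ 5; below-median cloud regions: ap-south-1, eu-west-1, me-south-1. Among those, eu-west-1 has the highest latency (ms) (≈ 450).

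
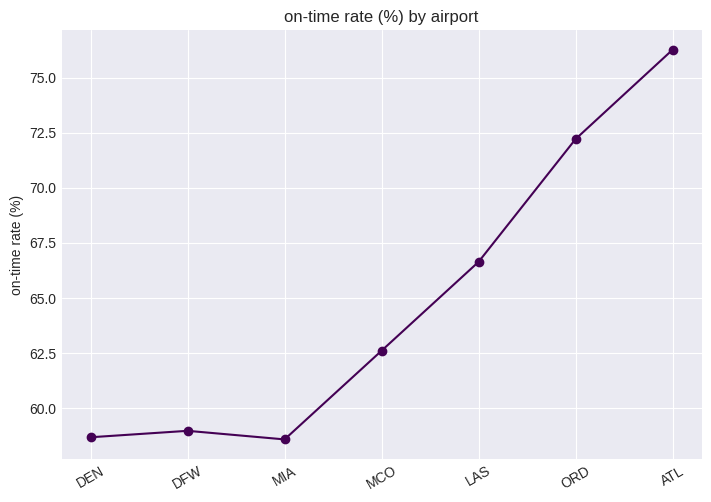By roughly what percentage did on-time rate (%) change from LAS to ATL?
LAS ≈ 66, ATL ≈ 76; (76 − 66) / 66 ≈ +15.2%.

≈ +15.2%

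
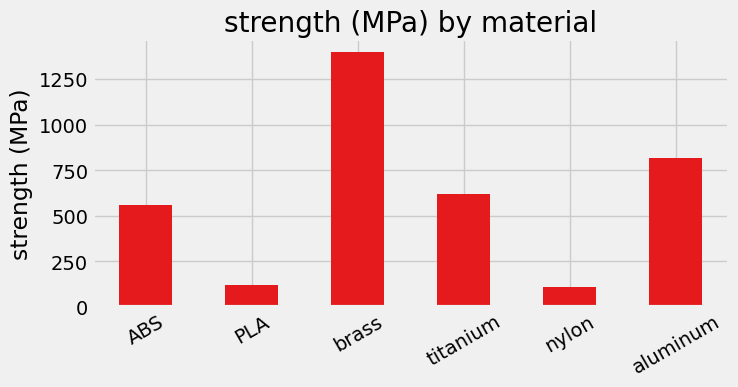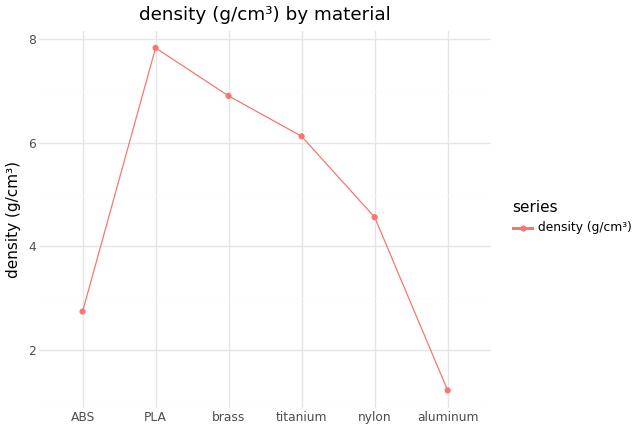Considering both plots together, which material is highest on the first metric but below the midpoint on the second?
Chart 2 median density (g/cm³) ≈ 5; below-median materials: ABS, nylon, aluminum. Among those, aluminum has the highest strength (MPa) (≈ 800).

aluminum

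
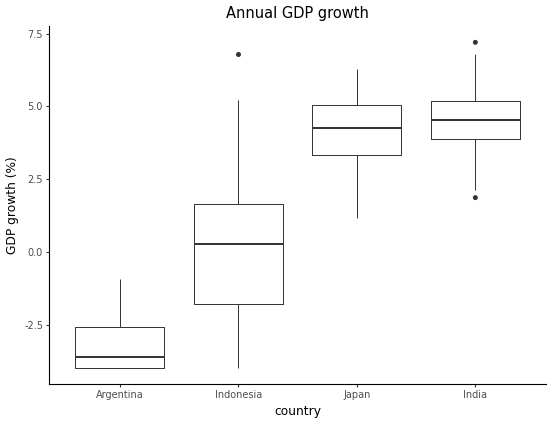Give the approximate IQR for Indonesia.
Q3 ≈ 2, Q1 ≈ -2; IQR ≈ 4.

≈ 4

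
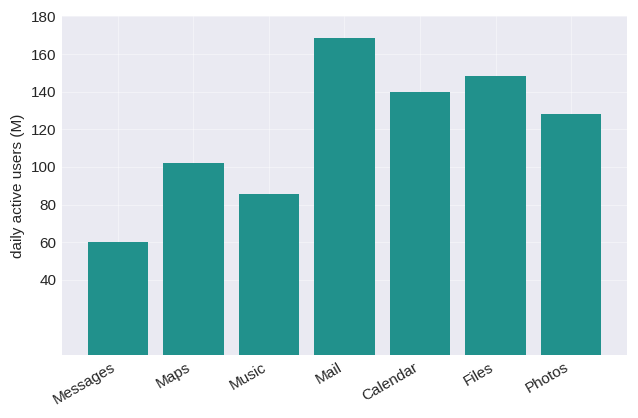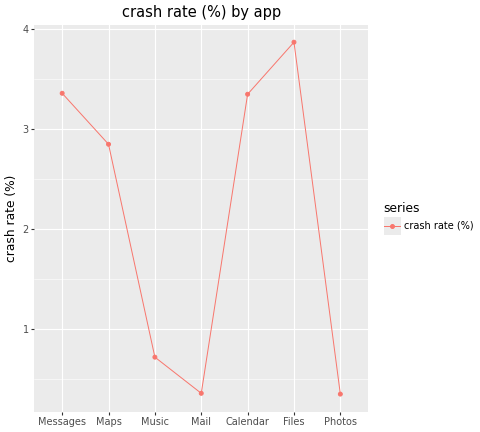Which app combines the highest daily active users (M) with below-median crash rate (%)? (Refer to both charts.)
Mail

Chart 2 median crash rate (%) ≈ 3; below-median apps: Music, Mail, Photos. Among those, Mail has the highest daily active users (M) (≈ 160).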